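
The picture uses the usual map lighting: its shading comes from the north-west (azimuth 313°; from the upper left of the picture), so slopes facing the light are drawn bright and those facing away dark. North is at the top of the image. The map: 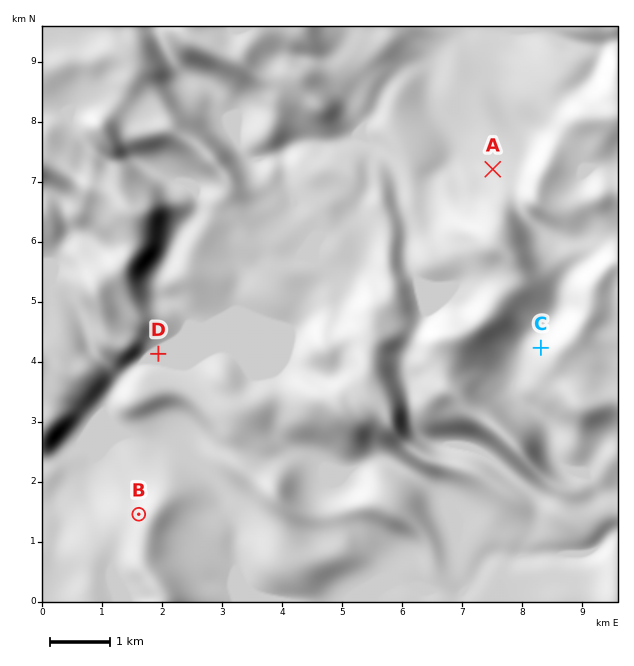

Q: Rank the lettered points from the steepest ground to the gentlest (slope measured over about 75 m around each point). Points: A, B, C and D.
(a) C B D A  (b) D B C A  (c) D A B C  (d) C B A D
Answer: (d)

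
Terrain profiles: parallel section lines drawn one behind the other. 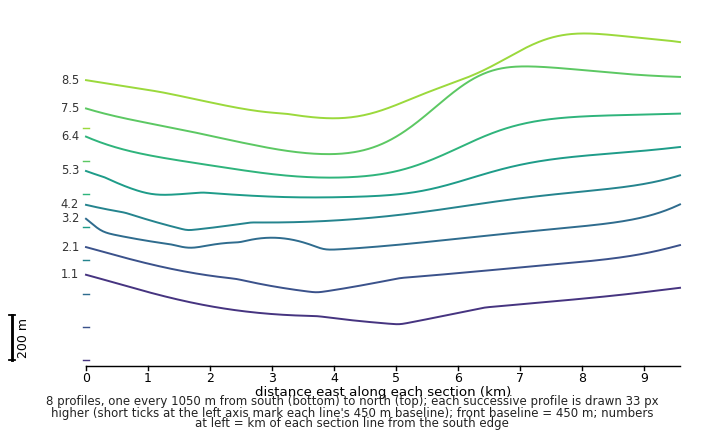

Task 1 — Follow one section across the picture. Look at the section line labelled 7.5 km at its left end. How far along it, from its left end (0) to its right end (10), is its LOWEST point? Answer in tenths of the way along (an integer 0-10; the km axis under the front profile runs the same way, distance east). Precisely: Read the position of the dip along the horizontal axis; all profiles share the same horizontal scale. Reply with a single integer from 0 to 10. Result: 4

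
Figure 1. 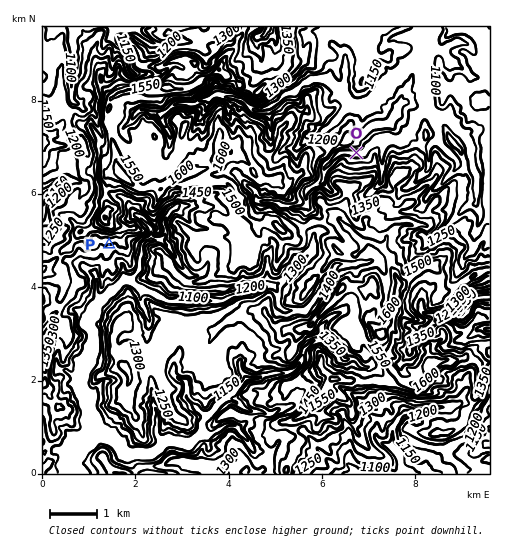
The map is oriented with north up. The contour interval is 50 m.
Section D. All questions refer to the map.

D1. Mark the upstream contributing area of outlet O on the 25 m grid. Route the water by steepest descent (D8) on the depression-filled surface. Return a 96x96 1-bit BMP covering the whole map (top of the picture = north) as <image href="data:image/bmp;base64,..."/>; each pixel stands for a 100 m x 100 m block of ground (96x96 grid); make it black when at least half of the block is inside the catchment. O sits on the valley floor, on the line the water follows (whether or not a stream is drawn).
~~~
<image width="96" height="96" href="data:image/bmp;base64,Qk2+BAAAAAAAAD4AAAAoAAAAYAAAAGAAAAABAAEAAAAAAIAEAAATCwAAEwsAAAIAAAAAAAAA////AAAAAAAAAAAAAAAAAAAAAAAAAAAAAAAAAAAAAAAAAAAAAAAAAAAAAAAAAAAAAAAAAAAAAAAAAAAAAAAAAAAAAAAAAAAAAAAAAAAAAAAAAAAAAAAAAAAAAAAAAAAAAAAAAAAAAAAAAAAAAAAAAAAAAAAAAAAAAAAAAAAAAAAAAAAAAAAAAAAAAAAAAAAAAAAAAAAAAAAAAAAAAAAAAAAAAAAAAAAAAAAAAAAAAAAAAAAAAAAAAAAAAAAAAAAAAAAAAAAAAAAAAAAAAAAAAAAAAAAAAAAAAAAAAAAAAAAAAAAAAAAAAAAAAAAAAAAAAAAAAAAAAAAAAAAAAAAAAAAAAAAAAAAAAAAAAAAAAAAAAAAAAAAAAAAAAAAAAAAAAAAAAAAAAAAAAAAAAAAAAAAAAAAAAAAAAAAAAAAAAAAAAAAAAAAAAAAAAAAAAAAAAAAAAAAAAAAAAAAAAAAAAAAAAAAAAAAAAAAAAAAAAAAAAAAAAAAAAAAAAAAAAAAAAAAAAAAAAAAAAAAAAAAAAAAAAAAAAAAAAAAAAAAAAAAAAAAAAAAAAAAAAAAAAAAAAAAAAAAAAAAAAAAAAAAAAAAAAAAAAAAAAAAAAAAAAAAAAAAAAAAAAAAAAAAAAAAAAAAAAAAAAAAAAAAAAAAAAAAAAAAAAAAAAAAAAAAAAAAAAAAAAAAAAAAAAAAAAAAAAAAAAAAAAAAAAAAAAAAAAAAAAAAAAAAAAAAAAAAAAAAAAAAAAAAAAAAAAAAAAAAAAAAAAAAAAAAAAAAAAAAAAAAAAAAAAAAAAAAAAAAAAAAAAAAAAAAAAAAAAAAAAAAAAAAAAAAAAAAAAAAAAAAeAAAAAAAAAAAAAAA/gAAAAAAAAAAAAAf//gAAAAAAAAAAAA///gAAAAAAAAAAAB///wAAAAAAAAAAAB///4AAAAAAAAAAAD///4AAAAAAAAAAAD///4AAAAAAAAAAAH///4AAAAAAAAAAAH///+AAAAAAAAAAd//n/+AAAAAAAAAA//wD/+AAAAAAAAAA//gB/+AAAAAAAAAAH/gA/+AAAAAAAAAAB/AA/+AAAAAAAAAAB/AA/+AAAAAAAAAAA4AAf+AAAAAAAAAAAAAAB/AAAAAAAAAAAAAAA+AAAAAAAAAAAAAAAEAAAAAAAAAAAAAAAAAAAAAAAAAAAAAAAAAAAAAAAAAAAAAAAAAAAAAAAAAAAAAAAAAAAAAAAAAAAAAAAAAAAAAAAAAAAAAAAAAAAAAAAAAAAAAAAAAAAAAAAAAAAAAAAAAAAAAAAAAAAAAAAAAAAAAAAAAAAAAAAAAAAAAAAAAAAAAAAAAAAAAAAAAAAAAAAAAAAAAAAAAAAAAAAAAAAAAAAAAAAAAAAAAAAAAAAAAAAAAAAAAAAAAAAAAAAAAAAAAAAAAAAAAAAAAAAAAAAAAAAAAAAAAAAAAAAAAAAAAAAAAAAAAAAAAAAAAAAAAAAAAAAAAAAAAAAAAAAAAAAAAAAAAAAAAAAAAAAAAAAAAAAAAAAAAAAAAAAAAAAAAAAAAAAAA="/>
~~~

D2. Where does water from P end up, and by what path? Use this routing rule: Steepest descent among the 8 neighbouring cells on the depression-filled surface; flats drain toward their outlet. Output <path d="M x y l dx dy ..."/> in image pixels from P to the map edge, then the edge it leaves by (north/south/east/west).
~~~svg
<path d="M109 245l0 6 14 16 0 13-28 27-2 7-5 7 0 4 5 7 0 13-1 1 0 5-5 8 0 4-6 11 0 17 6 8 1 7 1 1 0 5 1 1 0 22-17 20-1 3 0 15"/>
exit: south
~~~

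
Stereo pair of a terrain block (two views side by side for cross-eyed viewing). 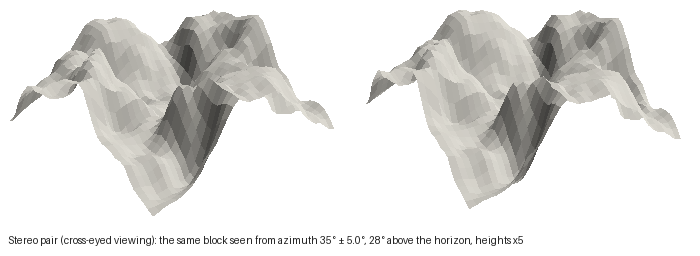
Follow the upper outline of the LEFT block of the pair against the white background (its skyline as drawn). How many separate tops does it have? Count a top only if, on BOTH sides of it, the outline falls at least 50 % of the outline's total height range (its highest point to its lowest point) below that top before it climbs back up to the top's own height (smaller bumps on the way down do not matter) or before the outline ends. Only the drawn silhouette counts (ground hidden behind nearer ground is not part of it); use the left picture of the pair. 1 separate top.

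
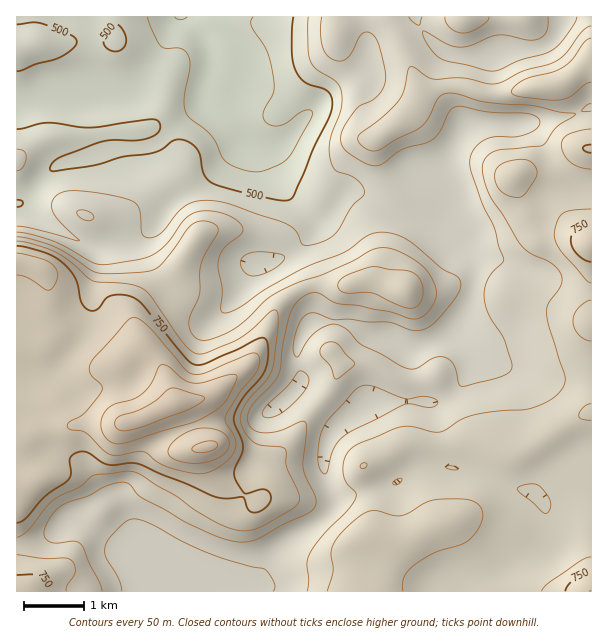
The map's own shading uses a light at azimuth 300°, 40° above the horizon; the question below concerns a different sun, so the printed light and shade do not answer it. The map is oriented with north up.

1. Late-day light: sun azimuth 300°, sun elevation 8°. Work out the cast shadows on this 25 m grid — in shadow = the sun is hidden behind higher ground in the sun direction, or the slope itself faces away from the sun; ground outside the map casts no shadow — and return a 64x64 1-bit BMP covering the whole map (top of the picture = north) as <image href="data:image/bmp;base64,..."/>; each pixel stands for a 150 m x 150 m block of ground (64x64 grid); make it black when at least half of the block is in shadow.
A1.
<image width="64" height="64" href="data:image/bmp;base64,Qk0+AgAAAAAAAD4AAAAoAAAAQAAAAEAAAAABAAEAAAAAAAACAAATCwAAEwsAAAIAAAAAAAAA////AAAAAAAAAAAAAAAAAAAAAAAAAAAAAAAAAAAAAAABgAAAAAAAAACAAAgAAAAAGAAAPwAAAAD/AAB/gAAAAP+AAD/AAAAA/8AAH+AAAAB/wAAHwAAAAD/gAACAAAAAH+AAAAAAAAAH/AP8wAAAAAA8D/nAAAAAABwP+eAAAAAAHgfx4AAAAAAPAf3gAAAAAA/B/+AAAAAAA/H/8AAAAAAA///wAAAAAAA///gAAAAAAAP/3AAAAAAAAf/OAAAAAAAA/8wAAAAAAAA/gAAAAAAAIB+AAAAAAAAgH4AAAAAAAGAPgAAAAAAAwA+AAYAAAAAAB4AH4AAAAAAHwA/gAAAAAAOAD8AAAAAEAYAPwAAAAAAAAA4AAAAAAAAABgAAAAAHwAAAAAAAAA/gAAAAAAAAD+AAAAAAAAAPwAAAAAAAAAeAAAAAAAAAAAAAAAAAAAAAAAAAAAAAAAAAAAAAAAAAAAAAAAAAAAAAAAAAAAAAAAAAAAAAAGAAAAAAAAAAYAAAAAB4AAAAAAAAAPwAAAAAAAAA/wAAAAAAAAA/gAAAAAAAAAfAAAAAAAAAA8AAAAAAAAADx+IAAAAAAAGB7wAAAAAAAAAHAAAAAAAAAANgAAAAAAAAAGAAAAAAAAAAAAAAAAAAAAAAAAAAAAAIAAAAAAAAADwAAAAAAAAAPCAAAAAAAAAAIA=="/>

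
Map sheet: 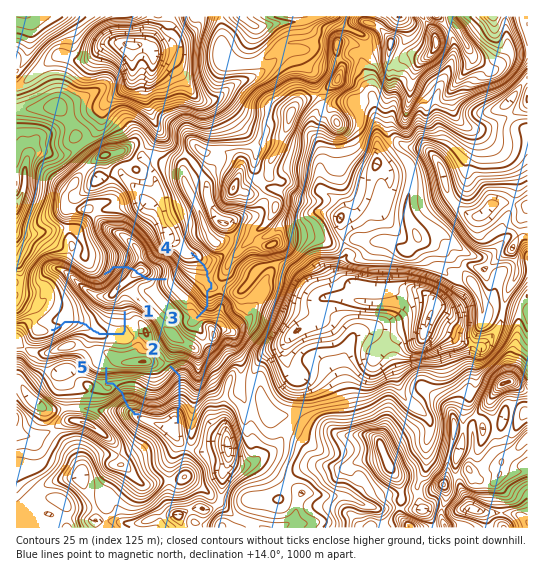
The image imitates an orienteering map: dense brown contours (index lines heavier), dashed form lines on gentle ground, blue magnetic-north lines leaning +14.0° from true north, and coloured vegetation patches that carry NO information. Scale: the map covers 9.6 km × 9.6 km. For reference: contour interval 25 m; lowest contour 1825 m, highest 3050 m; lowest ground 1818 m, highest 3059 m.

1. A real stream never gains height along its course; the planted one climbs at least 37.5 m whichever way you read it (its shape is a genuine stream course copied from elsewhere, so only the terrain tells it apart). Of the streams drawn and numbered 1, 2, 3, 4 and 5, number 4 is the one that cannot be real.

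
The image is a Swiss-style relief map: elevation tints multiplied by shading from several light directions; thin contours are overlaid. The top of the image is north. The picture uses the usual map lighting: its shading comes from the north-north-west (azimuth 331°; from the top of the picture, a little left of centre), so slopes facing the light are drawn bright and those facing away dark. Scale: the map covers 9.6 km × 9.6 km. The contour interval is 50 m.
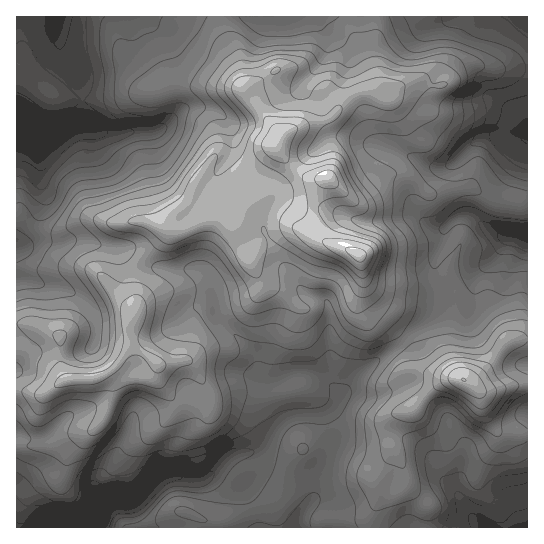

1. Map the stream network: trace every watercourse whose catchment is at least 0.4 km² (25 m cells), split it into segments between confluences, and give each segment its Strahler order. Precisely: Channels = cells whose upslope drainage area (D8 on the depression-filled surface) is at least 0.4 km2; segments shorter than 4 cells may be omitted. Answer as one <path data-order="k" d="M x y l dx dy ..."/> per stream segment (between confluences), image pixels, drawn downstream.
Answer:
<path data-order="1" d="M50 527l8 0"/><path data-order="3" d="M103 510l-4 5-1 0-9 10-6 2-25 0"/><path data-order="2" d="M306 510l-3 3-4 8 0 6-1 0"/><path data-order="1" d="M514 503l1 3 0 5 2 2 0 4 1 1 0 4 1 1 0 4 8 0"/><path data-order="1" d="M314 502l-8 8"/><path data-order="2" d="M458 494l3 7 2 2 4 8 16 16 2 0"/><path data-order="1" d="M17 493l0 34"/><path data-order="1" d="M318 487l-5 14-7 8 0 1"/><path data-order="3" d="M169 478l-4 0-3 1-20 20-7 4-24 0-8 7"/><path data-order="1" d="M435 465l4 8 16 16 3 5"/><path data-order="1" d="M334 447l0-9-5-12 0-13"/><path data-order="3" d="M266 439l-11 12-2 0-2 2-9 0-1 1-4 0-6 3-21 20-5 2-36-1"/><path data-order="2" d="M46 438l-3 1-16 0-6-4-4 0 0-2"/><path data-order="1" d="M270 434l-4 4 0 1"/><path data-order="1" d="M54 430l-8 8"/><path data-order="1" d="M451 425l4 6 11 12 0 23-5 8-3 7 0 13"/><path data-order="1" d="M134 415l-1 2-3 10-3 4 0 3-2 5-3 3-1 4-11 16-12 12-3 7 0 10 8 10 0 9"/><path data-order="1" d="M73 414l-3 1-23 23-1 0"/><path data-order="3" d="M329 413l-6 2-25 0-1 2-8 1-3 1-20 20"/><path data-order="3" d="M338 402l0 1-9 10"/><path data-order="1" d="M191 398l3 5 0 23-11 11 0 38-1 2-12 0-1 1"/><path data-order="3" d="M337 391l1 2 0 9"/><path data-order="1" d="M387 391l-1 2-39 0-8 8"/><path data-order="3" d="M265 382l12 0 14-8 4 0 2-1 13 0 1 1 4 0 10 5 12 12"/><path data-order="1" d="M253 375l1 0 5 6 6 1"/><path data-order="1" d="M386 354l-4 4-5 3-18 13-13 13-7 14"/><path data-order="1" d="M95 345l2-2 0-21-2-1 0-3-5-9-15-15-12-5-13-2-1-1-4 0-14-5-4 0-1-2-9 0 0-1"/><path data-order="1" d="M421 326l13-11 1 0 0-10 2-2 0-5 1-1 0-12-1-2 0-6-2-2 0-17"/><path data-order="1" d="M181 321l13-14 1 0"/><path data-order="1" d="M189 314l6-7"/><path data-order="1" d="M475 314l0-32"/><path data-order="3" d="M218 309l0 4 4 9 32 32 0 3 1 1 0 13 2 3 8 8"/><path data-order="2" d="M195 307l2-1 18 0 3 3"/><path data-order="2" d="M327 303l0 3 2 1 0 74 5 5 3 5"/><path data-order="1" d="M474 290l0-7 1-1"/><path data-order="2" d="M475 282l0-3 23-22 5-12 6-6 5 0"/><path data-order="2" d="M209 278l4 7 0 4 1 1 1 8 2 1 0 7 1 3"/><path data-order="1" d="M191 269l6 0 5 2 7 7"/><path data-order="2" d="M435 258l0-3 4-6 0-3 3-5 0-8 1-3 10-9"/><path data-order="1" d="M111 249l-1-2-5 0-2-1-9-1-7-3-53 0-7 4-10 0 0 1"/><path data-order="1" d="M526 247l1-5"/><path data-order="3" d="M514 239l13 2 0 1"/><path data-order="2" d="M427 225l6 2 12 0 6-6 2 0"/><path data-order="3" d="M453 221l2-3 7-3 7 0 5 3 16 13 11 6 2 0 2 1 8 0 1 1"/><path data-order="1" d="M349 218l8 1 1 2 41 0 7-3 12 0 5 5 4 2"/><path data-order="1" d="M414 210l13 15"/><path data-order="1" d="M205 193l2-7 4-4 0-1 18-23 2-7 0-24-1-2-12-12"/><path data-order="1" d="M43 187l-1-1 0-44-4-4"/><path data-order="1" d="M270 186l7 7 0 6-8 11-4 8 0 13 1 2 0 2 7 10 4 8 0 2 6 8 0 2 7 6 9 16 8 8 14 3 6 5"/><path data-order="1" d="M103 166l-4-5 0-26-5-5"/><path data-order="1" d="M161 155l0-5-2-1 0-7-1-1 0-3-7-7"/><path data-order="1" d="M319 147l7-6 3-2 4 0 1-1 24 0 3 3 9 2 1 2 14 1 5 3 3 0 4 2 2 0 4 3 6 1 13 8 3 0 5 3 19 0 4-3 21-21 5-3 39 0 1-1 8 0"/><path data-order="2" d="M38 138l-12-5-9-2"/><path data-order="2" d="M151 131l-49 2-1-2-7-1"/><path data-order="2" d="M94 130l-3-1-13 0-8 4-3 0-6 4-8 1-2 1-10 0-3-1"/><path data-order="2" d="M527 129l0 6"/><path data-order="1" d="M527 122l0 7"/><path data-order="1" d="M226 118l-8-5"/><path data-order="2" d="M218 113l-1-2-3 0-1-1-6 0-1-1-21 0-16 16-10 5-8 1"/><path data-order="1" d="M495 99l14 12 1 0 17 18"/><path data-order="1" d="M303 83l0-1 18-17 5-12 0-18-19-18"/><path data-order="1" d="M78 75l-13-13-3-5 0-4-1-2 0-34-2 0"/><path data-order="1" d="M346 53l-36-36"/><path data-order="1" d="M58 37l0-6 1-1 0-13"/><path data-order="1" d="M422 37l9-10"/><path data-order="1" d="M133 29l-2-3-9-9"/><path data-order="1" d="M425 29l6-2"/><path data-order="2" d="M431 27l14-5 5-5 77 0"/><path data-order="1" d="M146 23l-4-6"/><path data-order="1" d="M261 23l0-5 1-1 36 0"/><path data-order="2" d="M122 17l-5 0"/><path data-order="2" d="M142 17l-20 0"/><path data-order="1" d="M187 17l-45 0"/><path data-order="2" d="M307 17l-9 0"/><path data-order="1" d="M314 17l-4 0"/>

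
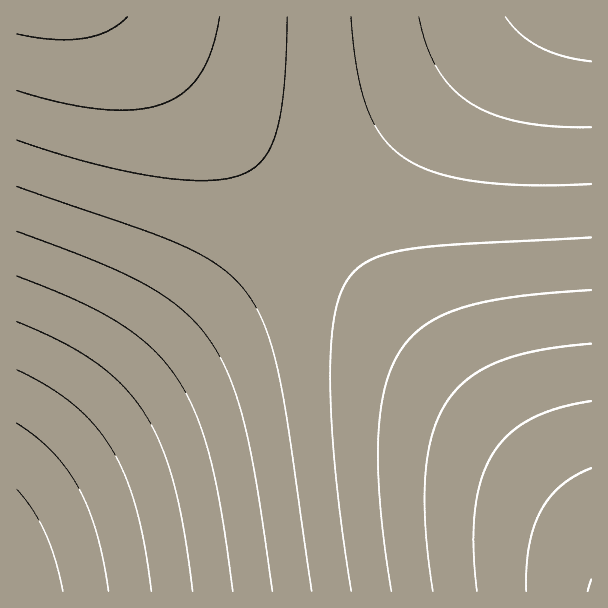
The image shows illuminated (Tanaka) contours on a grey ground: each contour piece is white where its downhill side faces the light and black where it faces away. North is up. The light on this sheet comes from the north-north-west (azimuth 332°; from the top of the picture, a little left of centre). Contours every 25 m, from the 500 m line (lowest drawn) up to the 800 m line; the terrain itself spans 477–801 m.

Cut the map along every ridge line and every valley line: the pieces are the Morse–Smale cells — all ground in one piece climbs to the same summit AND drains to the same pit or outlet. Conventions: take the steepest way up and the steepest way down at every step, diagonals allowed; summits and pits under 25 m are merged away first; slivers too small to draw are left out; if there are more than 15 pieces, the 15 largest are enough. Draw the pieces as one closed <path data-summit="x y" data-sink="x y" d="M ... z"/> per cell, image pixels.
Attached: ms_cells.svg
<path data-summit="591 591" data-sink="17 591" d="M308 218l-290 270-1 104 575-1 0-66-3-4z"/><path data-summit="47 17" data-sink="17 591" d="M120 16l-104 1 1 473 291-272z"/><path data-summit="591 591" data-sink="591 17" d="M591 16l-66 2-217 200 283 306z"/><path data-summit="47 17" data-sink="591 17" d="M527 16l-406 1 168 181 19 19 3 0z"/>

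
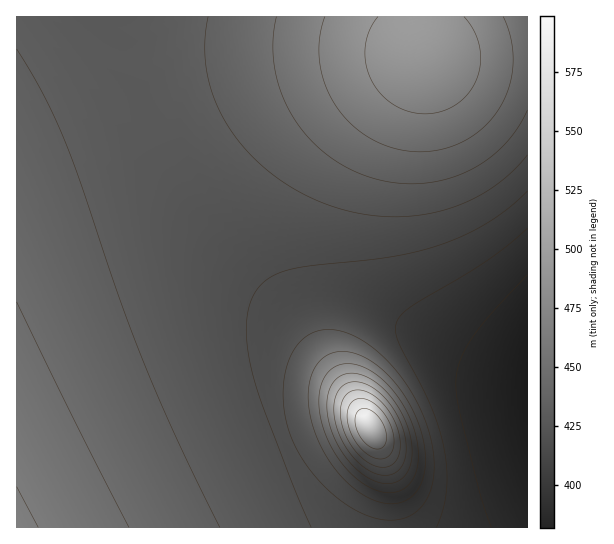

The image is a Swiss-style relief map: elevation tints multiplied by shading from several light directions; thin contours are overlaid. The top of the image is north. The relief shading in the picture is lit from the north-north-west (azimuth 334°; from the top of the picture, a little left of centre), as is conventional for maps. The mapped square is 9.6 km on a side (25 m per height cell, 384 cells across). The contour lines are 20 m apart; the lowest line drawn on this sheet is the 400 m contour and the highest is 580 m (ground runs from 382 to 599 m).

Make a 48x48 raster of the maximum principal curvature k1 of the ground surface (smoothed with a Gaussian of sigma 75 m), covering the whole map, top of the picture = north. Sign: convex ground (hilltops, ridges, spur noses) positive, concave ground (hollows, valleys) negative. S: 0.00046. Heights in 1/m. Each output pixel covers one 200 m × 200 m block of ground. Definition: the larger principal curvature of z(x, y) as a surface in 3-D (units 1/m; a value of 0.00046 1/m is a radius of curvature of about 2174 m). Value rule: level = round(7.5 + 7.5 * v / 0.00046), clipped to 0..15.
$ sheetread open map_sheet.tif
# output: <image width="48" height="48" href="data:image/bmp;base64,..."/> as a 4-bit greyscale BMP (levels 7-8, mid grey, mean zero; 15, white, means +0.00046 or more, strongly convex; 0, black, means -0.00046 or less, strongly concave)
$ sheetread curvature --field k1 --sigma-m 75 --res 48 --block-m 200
<image width="48" height="48" href="data:image/bmp;base64,Qk32BAAAAAAAAHYAAAAoAAAAMAAAADAAAAABAAQAAAAAAIAEAAATCwAAEwsAABAAAAAAAAAAAAAAABEREQAiIiIAMzMzAERERABVVVUAZmZmAHd3dwCIiIgAmZmZAKqqqgC7u7sAzMzMAN3d3QDu7u4A////AIiIiIiIiIiIiIiIiHd4iIiIiIiIiIiHd4iIiIiIiIiIiIiIh3d4iIiImZmYiIh3d4iIiIiIiIiIiIiIh3eIiIiJmqqYiIh3d4iIiIiIiIiIiIiId3eIiIiZq7qYiIh3d4iIiIiIiIiIiIiId3iIiImazMuZiIh3d4iIiIiIiIiIiIiHd3iIiIms3suYiId3d4iIiIiIiIiIiIiHd4iIiJq+/8qYiId3d4iIiIiIiIiIiIh3d4iIiZrf/sqYiId3eIiIiIiIiIiIiIh3d4iIiav//bmIiHd3eIiIiIiIiIiIiIh3d4iIma3/+6mIiHd3iIiIiIiIiIiIiIh3d4iIms//2pmIh3d3iIiIiIiIiIiIiIh3d4iImt/+upiIh3d4iIiIiIiIiIiIiIh3eIiIm97sqYiId3d4iIiIiIiIiIiIiId3d4iJq83LmYiId3eIiIiIiIiIiIiIiId3d4iJq8y6mIiHd3iIiIiIiIiIiIiIiId3d4iJmqqpiIiHd4iIiIiIiIiIiIiIiIh3d4iImZmYiIh3eIiIiIiIiIiIiIiIiIh3d4iIiZmIiIh3iIiIiIiIiIiIiIiIiIh3d3iIiIiIiIiIiIiIiIiIiIiIiIiIiIh3d3iIiIiIiIiIiIiIiIiIiIiIiIiIiIiHd3eIiIiIiIiIiIiIiIiIiIiIiIiIiIiId3d4iIiIiIiIiIiIiIiIiIiIiIiIiIiIh3d4iIiIiIiIiIiIiIiIiIiIiIiIiIiIiIiIiIiIiIiIiIiIiIiIiIiIiIiIiIiIiIiIiIiIiIiIiIiIiIiIiIiIiIiIiIiIiIiIiIiIiIiIiIiIiIiIiIiIiIiIiIiIiIiIiIiIiIiIiIiIiIiIiIiIiIiIiIiIiIiIiIiIiIiIiIiIiIiIiIiIiIiIiIiIiIiIiIiIiIiIiIiIiIiIiIiIiIiIiIiIiIiIiIiIiIiIiIiIiIiIiIiIiIiIiIiIiIiIiIiIiIiIiIiIiIiIiIiIiIiIiIiIiIiIiIiIiIiIiIiIiIiIiIiIiIiIiIiIiIiIiIiIiIiIiIiIiIiIiIiIiIiIiIiIiIiIiIiIiIiIiIiIiIiIiIiIiIiIiIiIiIiIiIiIiIiIiIiIiIiIiIiIiIiIiIiIiIiIiIiIiIiIiIiIiIiIiIiIiIiIiIiIiIiIiIiIiIiIiIiIiIiIiIiIiIiIiIiIiIiIiIiIiIiIiIiIiIiIiIiIiIiIiIiIiIiIiIiIiIiIiIiIiIiIiIiIiIiIiIiIiIiIiIiIiIiIiIiIiIiIiIiIiIiIiIiIiIiIiIiIiIiIiIiIiIiIiIiIiIiIiIiIiIiIiIiIiIiIiIiIiIiIiIiIiIiIiIiIiIiIiIiIiIiIiIiIiIiIiIiIiIiIiIiIiIiIiIiIiIiIiIiIiIiIiIiIiIiIiIiIiIiIiIiIiIiIiIiIiIiIiIiIiIiIiIiIiIiIiIiIiIiIiIiIiIiIiIiIiIiIiIiIiIiIiIiIiIiIiIiIiIiIiIiIiIiIiIiIiIiIiIiIiIiIiIiIiA=="/>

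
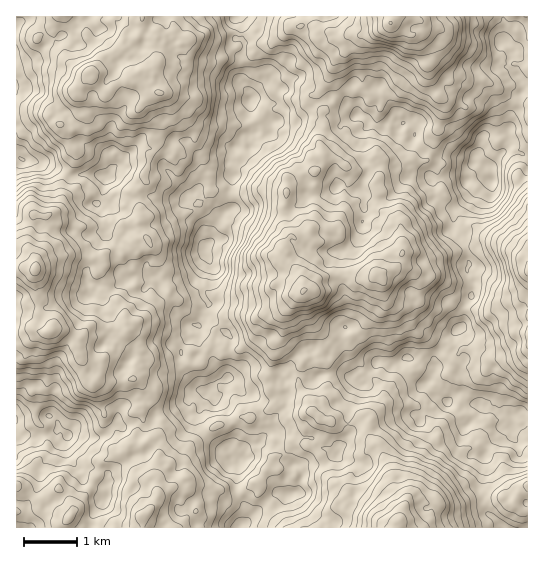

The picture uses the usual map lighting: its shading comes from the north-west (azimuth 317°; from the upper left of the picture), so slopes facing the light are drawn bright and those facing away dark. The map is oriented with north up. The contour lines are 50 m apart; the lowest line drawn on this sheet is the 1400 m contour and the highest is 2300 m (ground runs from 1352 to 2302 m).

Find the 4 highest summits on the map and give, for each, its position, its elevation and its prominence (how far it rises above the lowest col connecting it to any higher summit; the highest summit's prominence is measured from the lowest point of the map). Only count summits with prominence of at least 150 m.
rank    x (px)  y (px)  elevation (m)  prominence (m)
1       35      269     2225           543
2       303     290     2204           459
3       90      71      2075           287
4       141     517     2027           232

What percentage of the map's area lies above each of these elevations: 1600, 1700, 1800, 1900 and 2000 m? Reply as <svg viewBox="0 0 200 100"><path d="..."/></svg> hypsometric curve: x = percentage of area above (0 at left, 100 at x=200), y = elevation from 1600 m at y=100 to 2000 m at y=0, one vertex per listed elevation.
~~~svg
<svg viewBox="0 0 200 100"><path d="M172 100l-40-25-45-25-41-25-26-25"/></svg>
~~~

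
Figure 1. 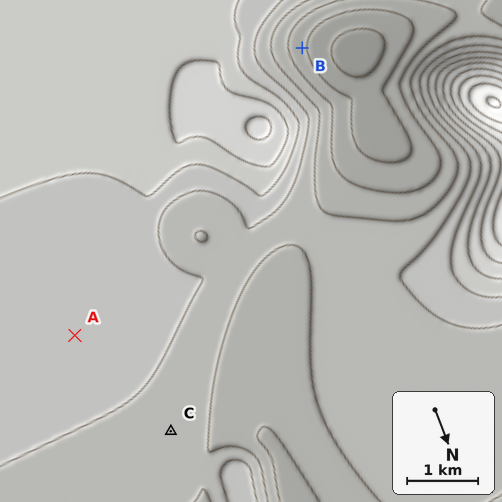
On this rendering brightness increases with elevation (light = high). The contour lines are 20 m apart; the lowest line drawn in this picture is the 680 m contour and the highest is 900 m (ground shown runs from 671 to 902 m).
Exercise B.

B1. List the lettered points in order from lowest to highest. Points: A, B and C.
B C A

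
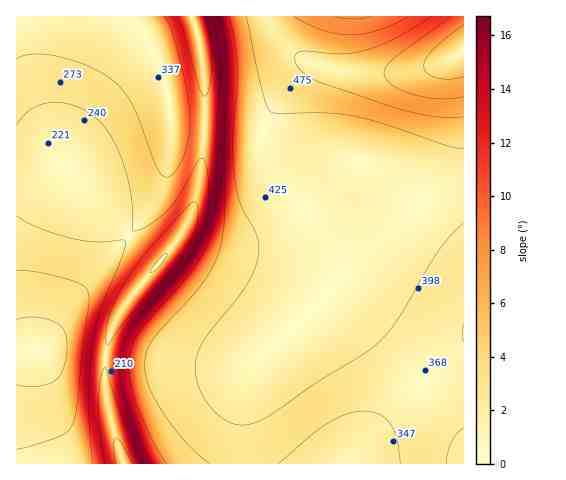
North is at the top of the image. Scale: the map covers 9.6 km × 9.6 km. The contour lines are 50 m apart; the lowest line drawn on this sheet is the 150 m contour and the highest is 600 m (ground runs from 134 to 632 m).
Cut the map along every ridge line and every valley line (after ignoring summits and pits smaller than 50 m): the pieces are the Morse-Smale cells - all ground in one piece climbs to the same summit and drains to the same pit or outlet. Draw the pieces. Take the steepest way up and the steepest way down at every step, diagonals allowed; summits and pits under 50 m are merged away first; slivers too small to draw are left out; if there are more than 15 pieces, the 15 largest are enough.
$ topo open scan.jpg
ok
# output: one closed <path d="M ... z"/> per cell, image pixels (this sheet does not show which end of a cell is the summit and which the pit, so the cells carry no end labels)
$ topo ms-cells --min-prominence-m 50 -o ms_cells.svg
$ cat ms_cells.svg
<path d="M463 51l-10 7-20 8-38 7-35 0-51-8-17 16-30 48-2 10 1 9 17 31 52 70 8 20-1 10-18 23-27 28-32 26-15 8-35 2-73-6-31-4-1 4 1 36 8 37 10 31 340-1z"/><path d="M211 128l-7 1-5 54-8 32-15 27-40 48-18 26-11 28-1 11 2 2 102 9 22 0 17-4 43-32 27-28 18-23 1-10-8-20-63-88-6-13 0-15-12-3z"/><path d="M127 16l-111 1 0 152 50-1 30 36 33 31 19-22 14-25 8-33 1-39-7-36-8-24-13-23z"/><path d="M61 166l-45 5 0 292 107 1-17-68 0-40-69-6 11-10 19-33 15-20 47-51-33-32-26-32z"/><path d="M463 16l-193 0-1 4 12 20 13 13 15 10 18 5 21 4 47 1 38-7 28-13 3-3z"/><path d="M269 16l-77 1 7 23 5 31 0 57 56 5 12-22 20-30 12-13 11-4-16-7-18-17-9-14z"/><path d="M130 236l-48 51-22 31-12 22-10 11 68 4 3-20 9-19 18-26 24-27z"/><path d="M192 16l-64 1 15 16 13 23 12 38 3 29 8 4 24 1 2-5-1-52-5-31z"/><path d="M172 123l-2 32-8 33-14 25-19 22 30 26 17-19 15-27 7-26 5-32 1-28-25-2z"/>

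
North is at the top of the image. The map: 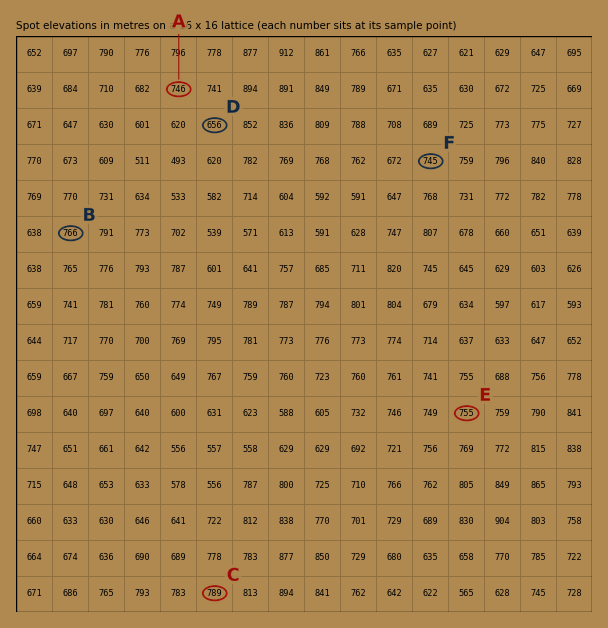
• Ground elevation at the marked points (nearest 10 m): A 750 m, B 770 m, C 790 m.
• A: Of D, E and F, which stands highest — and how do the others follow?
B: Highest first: E F D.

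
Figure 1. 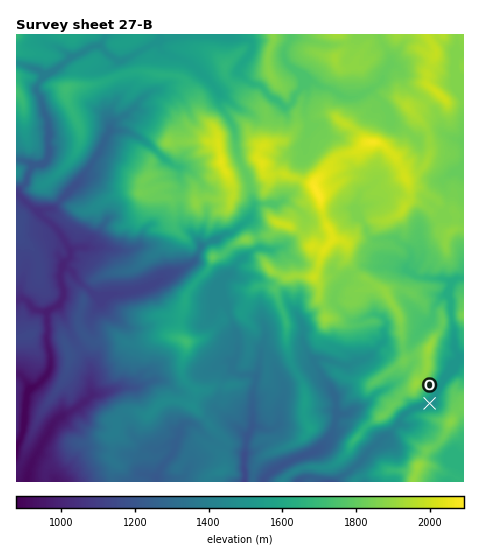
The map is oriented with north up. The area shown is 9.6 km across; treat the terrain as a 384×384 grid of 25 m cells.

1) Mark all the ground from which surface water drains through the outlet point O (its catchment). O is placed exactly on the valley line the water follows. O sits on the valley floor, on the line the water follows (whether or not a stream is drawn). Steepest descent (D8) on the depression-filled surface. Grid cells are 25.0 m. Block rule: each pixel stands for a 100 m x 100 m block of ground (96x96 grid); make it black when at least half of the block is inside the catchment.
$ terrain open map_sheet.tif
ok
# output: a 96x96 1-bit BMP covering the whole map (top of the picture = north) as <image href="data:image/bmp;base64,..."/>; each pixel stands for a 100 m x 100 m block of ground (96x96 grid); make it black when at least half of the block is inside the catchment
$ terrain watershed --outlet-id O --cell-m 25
<image width="96" height="96" href="data:image/bmp;base64,Qk2+BAAAAAAAAD4AAAAoAAAAYAAAAGAAAAABAAEAAAAAAIAEAAATCwAAEwsAAAIAAAAAAAAA////AAAAAAAAAAAAAAAAAAAAAAAAAAAAAAAAAAAAAAAAAAAAAAAAAAAAAAAAAAAAAAAAAAAAAAAAAAAAAAAAAAAAAAAAAAAAAAAAAAAAAAAAAAAAAAAAAAAAAAAAAAAAAAAAAAAAAAAAAAAAAAAAAAAAAAAAAAAAAAAAAAAAAAAAAAAAAAAAAAAAAAAAAAAAAAAAAAAAAAAAAAAAAAAAAAAAAAAAAAAAAAAAAAAAAAAAAAAAAAAAAAAAAAAAAAAAAAAAAAAAAAAAAAAAAAAAAAAAAAMAAAAAAAAAAAAAAH8AAAAAAAAAAAAAAH8AAAAAAAAAAAAAAP8AAAAAAAAAAAAAAf8AAAAAAAAAAAAAA/8AAAAAAAAAAAAAAf8AAAAAAAAAAAAAAP8AAAAAAAAAAAAAAP8AAAAAAAAAAAAAAP8AAAAAAAAAAAAAAP8AAAAAAAAAAAAAH/8AAAAAAAAAAAAAH/8AAAAAAAAAAAAAH/8AAAAAAAAAAAAAH/8AAAAAAAAAAAAAH/8AAAAAAAAAAAAAP/8AAAAAAAAAAAAAP/8AAAAAAAAAAAAAP/8AAAAAAAAAAAAAP/8AAAAAAAAAAAAAP/8AAAAAAAAAAAAAf/8AAAAAAAAAAAAA//8AAAAAAAAAAAAA//8AAAAAAAAAAAAB//8AAAAAAAAAAAAD//8AAAAAAAAAAAAP//8AAAAAAAAAAAAf//8AAAAAAAAAAAB///8AAAAAAAAAAAD///8AAAAAAAAAAAD///8AAAAAAAAAAAH///8AAAAAAAAAAAH///8AAAAAAAAAAAH///8AAAAAAAAAAAH///8AAAAAAAAAAAP///8AAAAAAAAAAA////8AAAAAAAAAAB////8AAAAAAAAAAB///+AAAAAAAAAAAD///+AAAAAAAAAAAD///8AAAAAAAAAAAD///4AAAAAAAAAAAD///4AAAAAAAAAAAH///gAAAAAAAAAAAH//+AAAAAAAAAAAAH//+AAAAAAAAAAAAP//8AAAAAAAAAAAAP//8AAAAAAAAAAAAP//8AAAAAAAAAAAAH//4AAAAAAAAAAAAD//4AAAAAAAAAAAAB//4AAAAAAAAAAAAA//wAAAAAAAAAAAAAf/wAAAAAAAAAAAAAD/gAAAAAAAAAAAAAA+AAAAAAAAAAAAAAAcAAAAAAAAAAAAAAAAAAAAAAAAAAAAAAAAAAAAAAAAAAAAAAAAAAAAAAAAAAAAAAAAAAAAAAAAAAAAAAAAAAAAAAAAAAAAAAAAAAAAAAAAAAAAAAAAAAAAAAAAAAAAAAAAAAAAAAAAAAAAAAAAAAAAAAAAAAAAAAAAAAAAAAAAAAAAAAAAAAAAAAAAAAAAAAAAAAAAAAAAAAAAAAAAAAAAAAAAAAAAAAAAAAAAAAAAAAAAAAAAAAAAAAAAAAAAAAAAAAAAAAAAAAAAAAAAAAAAAAAAAAAAAAAAAAAAAAAAAAAAAAAAAAAAAAAAAAAAAAAAAAAAAAAAAAAAAAAAAAAAAAAAAAAAAAAAAAAAAAAAAAAAAAAAAAA="/>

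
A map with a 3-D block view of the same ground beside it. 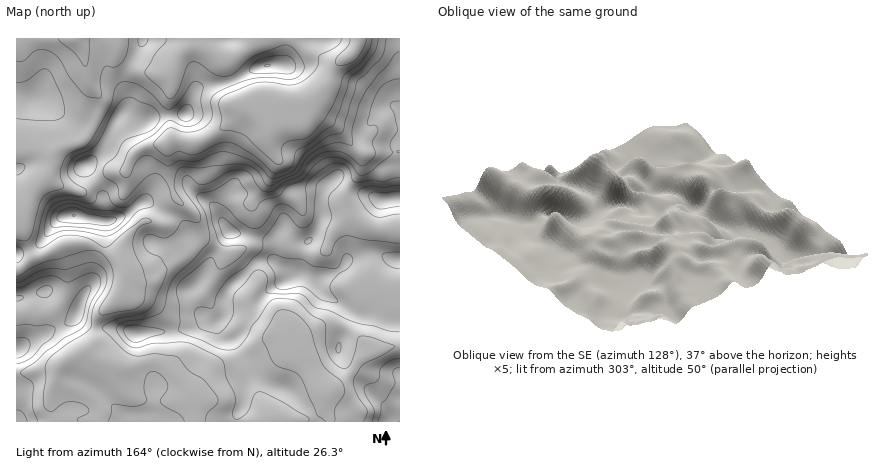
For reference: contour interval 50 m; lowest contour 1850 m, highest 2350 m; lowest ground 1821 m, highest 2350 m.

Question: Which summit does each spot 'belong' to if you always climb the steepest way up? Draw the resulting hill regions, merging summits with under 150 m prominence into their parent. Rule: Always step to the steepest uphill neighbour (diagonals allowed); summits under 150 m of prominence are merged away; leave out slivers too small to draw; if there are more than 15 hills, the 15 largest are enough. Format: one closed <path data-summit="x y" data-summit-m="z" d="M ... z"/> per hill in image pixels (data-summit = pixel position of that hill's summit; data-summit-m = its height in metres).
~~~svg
<path data-summit="400 422" data-summit-m="2350" d="M400 38l-384 0 0 232 6-2 10-10-9-26-3-18 12-24 10-10 4-2 14 8 22 6 30-20 14-1 6-15 6-6 30-8 2 38 6 20-16 23-16-2-8 5-11 14-5 14 4 16-2 24-23 22-5 24-8 10 10 8 22 9 12 0 20-6 6 0 8 4 33 31-1 26 204 0z"/><path data-summit="16 350" data-summit-m="2283" d="M84 243l-22 2-18 10-12 3-10 10-6 2 0 152 178 0 3-26-33-31-8-4-6 0-20 6-12 0-22-9-10-8 8-10 5-24 23-22 2-24-6-14z"/><path data-summit="74 216" data-summit-m="2251" d="M166 143l-14 2-14 5-6 6-6 15-14 1-30 20-22-6-14-8-4 2-10 10-12 24 3 18 9 26 12-3 18-10 10-2 16 1 32 13 5-17 11-14 8-5 16 2 16-23-5-14z"/>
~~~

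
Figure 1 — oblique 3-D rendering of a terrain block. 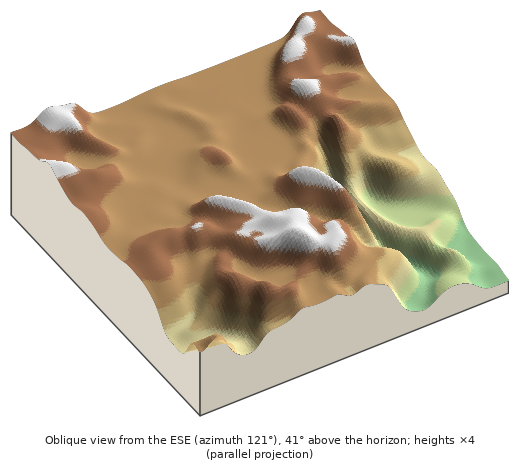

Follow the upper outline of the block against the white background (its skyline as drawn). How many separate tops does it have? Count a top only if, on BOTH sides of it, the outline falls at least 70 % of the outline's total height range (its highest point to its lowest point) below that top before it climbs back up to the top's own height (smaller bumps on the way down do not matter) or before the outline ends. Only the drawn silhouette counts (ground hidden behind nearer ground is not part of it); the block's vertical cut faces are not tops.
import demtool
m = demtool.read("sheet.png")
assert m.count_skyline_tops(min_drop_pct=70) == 0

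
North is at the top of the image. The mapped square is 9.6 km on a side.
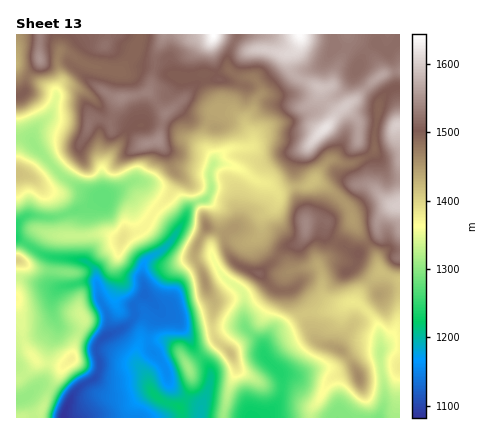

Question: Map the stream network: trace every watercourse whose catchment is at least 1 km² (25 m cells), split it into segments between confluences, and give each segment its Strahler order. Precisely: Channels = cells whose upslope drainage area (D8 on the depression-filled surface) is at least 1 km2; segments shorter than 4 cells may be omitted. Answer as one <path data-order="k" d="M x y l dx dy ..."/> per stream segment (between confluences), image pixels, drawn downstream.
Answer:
<path data-order="1" d="M86 418l-22 0"/><path data-order="1" d="M206 392l0 2-4 10-2 14"/><path data-order="2" d="M282 386l0 8-4 8-16 16-10 0"/><path data-order="1" d="M286 376l0 4-4 6"/><path data-order="1" d="M160 356l-2-4-10-10 0-12 2-2 2-6 8-6 0-6-6-6"/><path data-order="3" d="M108 336l-12 12 0 6 4 6 0 10-4 6-2 2-12 8-10 8-8 18 0 6"/><path data-order="1" d="M56 320l-2-4 0-4-2 0 0-16 10-10 8 0 10-4 16 0 0 2"/><path data-order="1" d="M170 316l-4 0-12-12"/><path data-order="1" d="M158 306l-4-2"/><path data-order="2" d="M348 304l6 0 8 2 12 12 4 8 2 14 0 2 0 24 2 0 2 20 0 18-4 14-2 0"/><path data-order="2" d="M154 304l-8-4-8 0"/><path data-order="3" d="M138 300l-4 4 0 12-2 4-8 8-12 6-2 0-2 2"/><path data-order="2" d="M96 284l2 0 2 14 8 16 0 22"/><path data-order="1" d="M226 280l10 6 8 8 0 2 0 30 18 18 0 16 14 14 6 12"/><path data-order="1" d="M386 276l14 4"/><path data-order="1" d="M318 266l4 6 0 20 0 2 8 8 16 0 2 2"/><path data-order="1" d="M70 258l16 2 10 10 0 14"/><path data-order="1" d="M260 220l0-2 18-16 0-8-10-10"/><path data-order="1" d="M346 206l-2-4-12-12-8-6-4 2-16 0"/><path data-order="2" d="M86 200l-4 4-4 2-12 8-12 4-28-2-10 10"/><path data-order="2" d="M96 190l-10 10"/><path data-order="2" d="M304 186l-10 0-8 2-12 0-2-2-4-2"/><path data-order="2" d="M268 184l-8-2-6-2-10-10-12-4-2-2-16 0"/><path data-order="1" d="M134 182l-6 2-10 6-22 0"/><path data-order="3" d="M214 164l-4 6 2 20-4 6-2 0-10 6-8 8-4 12-12 18-12 12-10 6-6 6 0 30-6 6"/><path data-order="1" d="M212 158l2 6"/><path data-order="2" d="M368 156l-4 2-12 6-10 0-4-4-8 0-26 26"/><path data-order="2" d="M252 146l-2 2-16 0-4 0-8 4-8 8 0 4"/><path data-order="1" d="M264 132l-10 10 0 2-2 2"/><path data-order="1" d="M130 128l-6 6-4 10-6 6-10 12-2 4 0 20-2 0-4 4"/><path data-order="2" d="M246 126l6 6 0 14"/><path data-order="1" d="M376 116l0 8-4 18 0 4-2 8-2 2"/><path data-order="1" d="M256 80l4 6 0 8-4 6-2 6-8 12 0 8"/><path data-order="1" d="M180 78l18 0 6 2 2 8 12 12 0 8 2 2 10 0 2 2 14 14"/><path data-order="1" d="M118 72l-30-6-6-4-14-10-8 0-2 6 0 8 2 6 0 12-2 2-2 12-6 16-14 14 0 20 28 30 10 6 8 6 4 2 0 8"/><path data-order="1" d="M366 56l0-4 6-6 8 2 2 0 2 2 4 0 4-2 6-8 2 0"/><path data-order="1" d="M334 48l0-14"/>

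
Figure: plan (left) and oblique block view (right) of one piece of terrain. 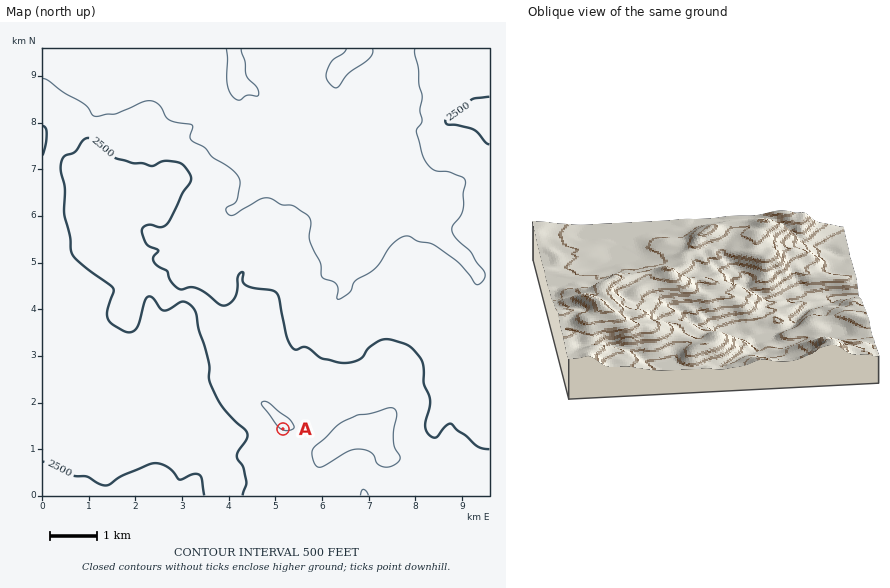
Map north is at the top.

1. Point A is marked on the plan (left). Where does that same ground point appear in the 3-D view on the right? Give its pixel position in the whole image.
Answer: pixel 598 284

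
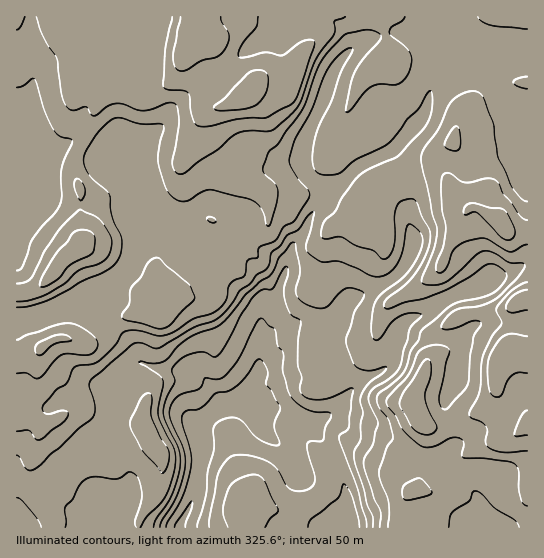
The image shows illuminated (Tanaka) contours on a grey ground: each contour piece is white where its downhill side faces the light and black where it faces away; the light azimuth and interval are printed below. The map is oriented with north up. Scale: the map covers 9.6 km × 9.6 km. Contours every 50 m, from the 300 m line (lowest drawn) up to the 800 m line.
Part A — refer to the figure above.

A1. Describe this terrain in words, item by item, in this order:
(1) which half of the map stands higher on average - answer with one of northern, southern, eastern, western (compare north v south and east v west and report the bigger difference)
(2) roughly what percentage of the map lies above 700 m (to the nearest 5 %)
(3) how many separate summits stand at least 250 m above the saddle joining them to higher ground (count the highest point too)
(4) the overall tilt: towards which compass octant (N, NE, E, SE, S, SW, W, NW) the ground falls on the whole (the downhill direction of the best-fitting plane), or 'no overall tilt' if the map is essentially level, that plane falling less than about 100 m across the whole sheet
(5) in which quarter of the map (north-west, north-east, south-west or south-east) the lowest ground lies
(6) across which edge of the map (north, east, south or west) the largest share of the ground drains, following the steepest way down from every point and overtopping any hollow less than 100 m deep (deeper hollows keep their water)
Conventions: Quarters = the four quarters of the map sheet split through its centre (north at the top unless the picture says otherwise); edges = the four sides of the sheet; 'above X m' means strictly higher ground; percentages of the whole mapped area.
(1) On average the northern half of the map is the higher ground.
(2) Ground above 700 m makes up about 20 % of the sheet.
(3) Counting only tops that stand 250 m proud, the map has 1 summit.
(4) On the whole the ground falls towards the south.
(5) Look to the south-west quarter for the lowest ground.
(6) Most of the ground drains across the southern edge.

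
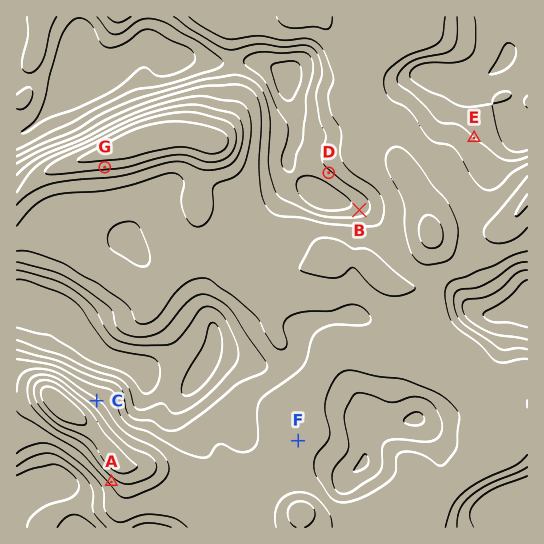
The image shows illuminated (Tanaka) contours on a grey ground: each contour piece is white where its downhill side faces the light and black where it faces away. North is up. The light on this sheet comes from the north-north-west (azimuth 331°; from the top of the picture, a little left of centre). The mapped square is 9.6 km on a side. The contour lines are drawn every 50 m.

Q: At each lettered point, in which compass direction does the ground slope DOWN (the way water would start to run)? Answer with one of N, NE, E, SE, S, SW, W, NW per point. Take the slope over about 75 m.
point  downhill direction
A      SW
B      NW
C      NE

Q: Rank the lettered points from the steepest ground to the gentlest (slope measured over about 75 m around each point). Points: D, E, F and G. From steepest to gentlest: G D E F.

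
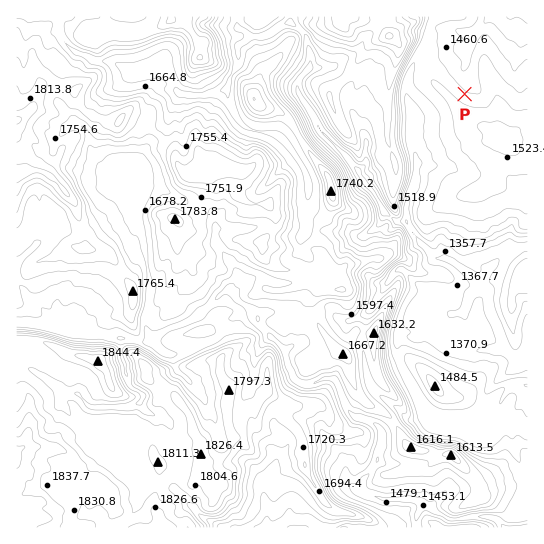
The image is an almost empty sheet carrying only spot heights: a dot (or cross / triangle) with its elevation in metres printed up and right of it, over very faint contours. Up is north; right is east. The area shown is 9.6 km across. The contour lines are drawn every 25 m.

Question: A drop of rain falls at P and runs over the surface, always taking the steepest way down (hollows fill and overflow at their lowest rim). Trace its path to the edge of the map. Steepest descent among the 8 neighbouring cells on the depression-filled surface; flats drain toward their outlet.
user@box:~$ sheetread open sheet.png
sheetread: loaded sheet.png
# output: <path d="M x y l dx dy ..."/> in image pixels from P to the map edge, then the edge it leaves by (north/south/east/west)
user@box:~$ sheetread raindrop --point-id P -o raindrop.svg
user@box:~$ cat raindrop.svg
<path d="M465 94l2-3 0-12-2-2 1-26 1 0 4-8 2-8 18-18"/>
exit: north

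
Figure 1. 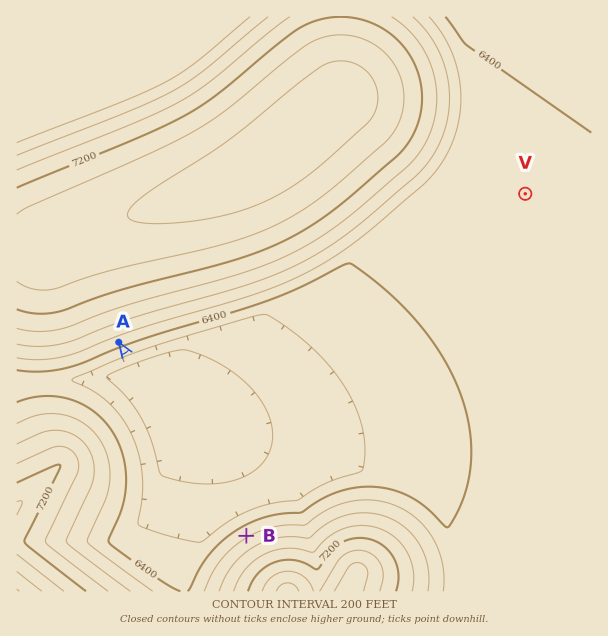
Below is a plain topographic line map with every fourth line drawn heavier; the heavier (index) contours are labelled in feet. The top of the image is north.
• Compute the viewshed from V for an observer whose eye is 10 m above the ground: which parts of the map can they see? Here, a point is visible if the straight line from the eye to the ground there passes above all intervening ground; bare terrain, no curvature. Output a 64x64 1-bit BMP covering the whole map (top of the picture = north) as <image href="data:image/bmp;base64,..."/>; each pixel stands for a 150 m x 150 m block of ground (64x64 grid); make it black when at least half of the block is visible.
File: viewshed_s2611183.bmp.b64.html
<image width="64" height="64" href="data:image/bmp;base64,Qk0+AgAAAAAAAD4AAAAoAAAAQAAAAEAAAAABAAEAAAAAAAACAAATCwAAEwsAAAIAAAAAAAAA////AAAAAAD//8AHgB//////gB/A//////4Af8f/////+AH/3//////wA////////+AD////////4AD///8////wAH///h////AAD//8D///8AAAf/gP///wAAA/8Af/f/gAAAeAA/8/+AAAAAAD/x/wAAAAAAH/D/AAAAAAAf8P8AAAAAAB/x/wAAAAAAD/P+AAAAAAAP8/4AAAAAAA/3/AAAAAAAD//wAAAAAAAP9+AAAAAAAA/wAAAAAAAAD/AAAAAAAAAP8AAAAAAAAA/wAAAAAAAAD/AAAAAAAAAP8AAAAAAAAA/wAAAAAAAAH/AAAAAAAAAf8AAAAAAAAD/wAAAAAAAAP/AAAAAAAAB/8AAAAGAAAP/wAAAAeAAB//AAAAB8AAH/8AAAAH8AB//wAAAAf8AP//AAAAB/4B//8AAAAH/wP//wAAAAP/z///AAAAA/////8AAAAB/////wAAAAD/////AAAAAP////8AAAAAf////wAAAAA/////AAAAAB////8AAAAAD////wAAAAAH////AAAAAAH///8AAAAAAP///wAAAAAA////AAAAAAB///8AAAAAAH///wAAAAAAP///AAAAAAAf//8AAAAAAA///wAAAAAAB///AAAAAAAD//8AAAAAAAD//wAAAAAAAH//AAAAAAAAf/8AAAAAAAD//w=="/>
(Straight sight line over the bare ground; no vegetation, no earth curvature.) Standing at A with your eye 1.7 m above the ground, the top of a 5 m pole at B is visible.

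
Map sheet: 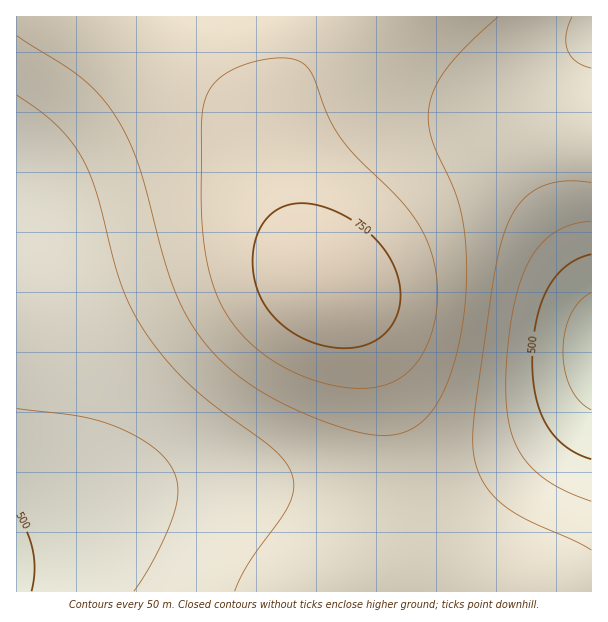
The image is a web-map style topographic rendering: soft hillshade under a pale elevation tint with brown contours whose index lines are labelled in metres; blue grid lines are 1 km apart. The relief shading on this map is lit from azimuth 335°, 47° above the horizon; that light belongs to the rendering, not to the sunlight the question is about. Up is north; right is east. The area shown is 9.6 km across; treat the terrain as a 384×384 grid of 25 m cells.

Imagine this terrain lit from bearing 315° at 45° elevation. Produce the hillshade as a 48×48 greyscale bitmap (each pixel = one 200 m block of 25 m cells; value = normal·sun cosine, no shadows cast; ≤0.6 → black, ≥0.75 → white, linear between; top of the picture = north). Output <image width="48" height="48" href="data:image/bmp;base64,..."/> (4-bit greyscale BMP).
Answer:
<image width="48" height="48" href="data:image/bmp;base64,Qk32BAAAAAAAAHYAAAAoAAAAMAAAADAAAAABAAQAAAAAAIAEAAATCwAAEwsAABAAAAAAAAAAAAAAABEREQAiIiIAMzMzAERERABVVVUAZmZmAHd3dwCIiIgAmZmZAKqqqgC7u7sAzMzMAN3d3QDu7u4A////AN3d3dzN3d3d3d3dzMu7uqqqq7u7vMu7u93dzMzM3d3d3d3d3My7u7qqq7u7vMy7u93MzMzMzd3d3d3d3czLu7u7u7u7zMzMu8zMzMzMzN3d3d3d3czMu7u7u7u7zMzMzMzMzMzMzM3d3d3d3dzMy7u7u7u7zMzMzLy7u7u8zMzd3d3d3dzMy7u7u7u7vMzMzLu7u7u7zMzN3d3d3dzMy7u7u7u7u8zMzbu7u7u7vMzMzd3d3MzMy7u7qqqru7zM3bu7u7u7u7zMzMzMzMzLu7uqqqqqq7vM3aqqqqu7u7vMzMzMzMu7u6qqqpmaqrvMzaqqqqqru7u7u7u7u7u7qqqpmZmZmqu8zaqqqqqqu7u7u7u7uqqqqpmZmIiImaq7zKqqqqqqqru7uqqqqqqZmZmIiHd4iJmrzKqqqqqqqqqqqqqqmZmZiIiHd3d3eImqvKqqqqqqqqqqqqqZmYiIiHd3dmZmZ3iau6qqqqqqqqqqqqmZmIiHd3d2ZmVVZneJq6qqqqqqqqqqqqmZiIh3d3ZmZVVVVmeJqqqqqqqqu7uqqqmZiId3dmZmVVREVVZ4mqqqqqq7u7u6qqmZiId3dmZlVURERFZniaqqqru7u7u7uqqZmIh3dmZVVEQzREVniKqqq7u7u7u7u6qpmYh3dmZVVEMzNEVWeKqqu7u7u7y7u7uqqZiId2ZlVEMzM0RWd6q7u7u7zMzMzLu6qpmIh3ZlVEMzMzRFZqu7u7vMzMzMzMy7uqmZiHdmVUQzMzNFVru7u8zMzMzd3czMu7qpmId2ZVRDMzNEVbu7zMzMzN3d3d3czLuqmZh3ZlVEMzNEVbvMzMzMzd3d3d3d3Mu6qpmHdmVURDNERLvMzMzN3d3d3d3d3cy7qqmYd2ZVRERERMzMzMzd3d3d3u7d3czLuqmYh3ZlVUREVczMzM3d3d3d7u7t3dzLu6qZiHdmZVVVVczMzN3d3d3d3u7t3dzMu7qpmId3ZmVVVczMzN3d3d3d3d3d3dzMu7qqmYiHd2ZmZszMzN3d3d3d3d3d3dzMu7qqqZiId3d3dszMzM3d3d3d3d3d3czMu7qqqZmYiIh3d7vMzMzN3d3d3d3dzMzLu7qqqpmZmYiIiLu8zMzMzN3d3dzMzMu7u6qqqqqZmZmZmbu7vMzMzMzMzMzMzLu7qqqqqqqqqqqqqqq7u8zMzMzMzMzMu7u6qqqqqqqqqqqru6qru7vMzMzMzMy7u7qqqqmZmaqqqqu7u6qqu7u8zMzMzMy7u6qqqZmZmZqqqru7zKqqq7u8zMzMzMu7u6qqmZmZmZmqqqu7zKqqqru7zMzMzMy7u6qqmZmZmZmZqqu7zKqqqru7zMzMzMy7u6qqmZmZmZmZmqq7zKqqqqu7vMzMzMzLu7qqmZmIiIiZmaqrvKqqqqu7vMzMzMzMu7qqmZmIiIiIiZmqu6qqqqu7zMzMzMzMy7uqqZmIiIiIiImaqqqqqru7zMzd3d3MzLu6qpmIiHd3d4iJmqqqqqu7zMzd3d3dzMy7qpmYiHd3d3eImQ=="/>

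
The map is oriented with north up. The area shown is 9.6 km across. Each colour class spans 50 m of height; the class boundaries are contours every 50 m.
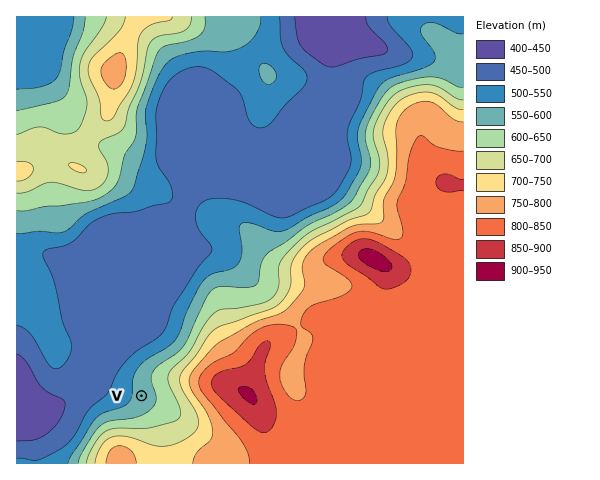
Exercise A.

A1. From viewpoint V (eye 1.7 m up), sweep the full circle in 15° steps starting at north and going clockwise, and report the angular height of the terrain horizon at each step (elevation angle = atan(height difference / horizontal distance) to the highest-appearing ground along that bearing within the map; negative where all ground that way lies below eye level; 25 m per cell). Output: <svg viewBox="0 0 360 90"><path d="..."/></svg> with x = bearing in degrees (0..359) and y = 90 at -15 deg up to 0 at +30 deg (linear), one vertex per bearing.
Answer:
<svg viewBox="0 0 360 90"><path d="M0 58l15-3 15-3 15-3 15-4 15-5 15 1 15 4 15 3 15 0 15 0 15-2 15-1 15-3 15 2 15 8 15 8 15 6 15 0 15-2 15-2 15-1 15-4 15 0"/></svg>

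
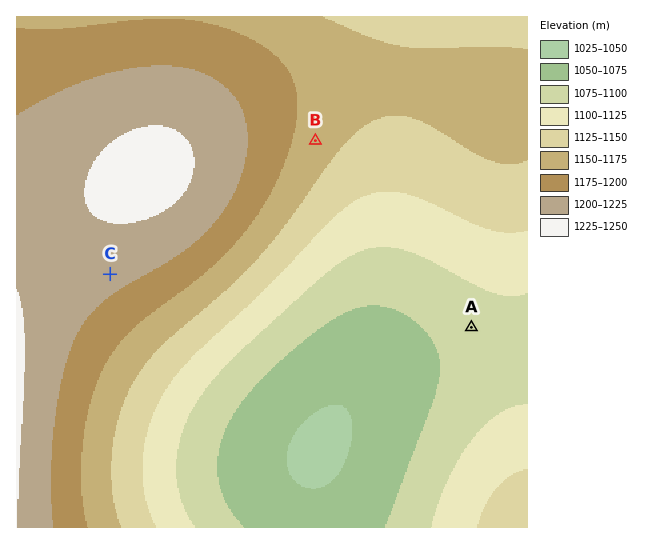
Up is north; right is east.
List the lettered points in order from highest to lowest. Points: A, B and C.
C B A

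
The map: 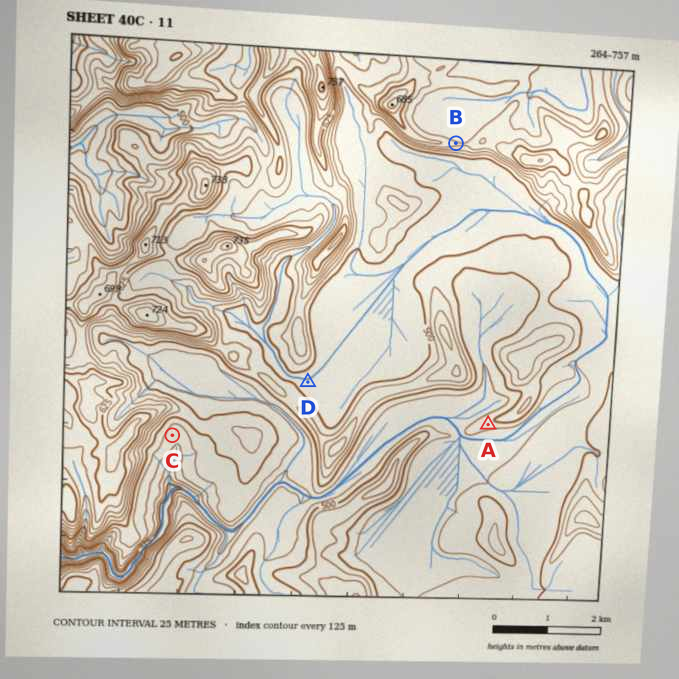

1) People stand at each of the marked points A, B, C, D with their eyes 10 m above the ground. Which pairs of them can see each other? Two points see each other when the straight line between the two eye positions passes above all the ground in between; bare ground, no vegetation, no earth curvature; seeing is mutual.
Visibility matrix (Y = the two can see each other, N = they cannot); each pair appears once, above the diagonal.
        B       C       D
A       Y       N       N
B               N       Y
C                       N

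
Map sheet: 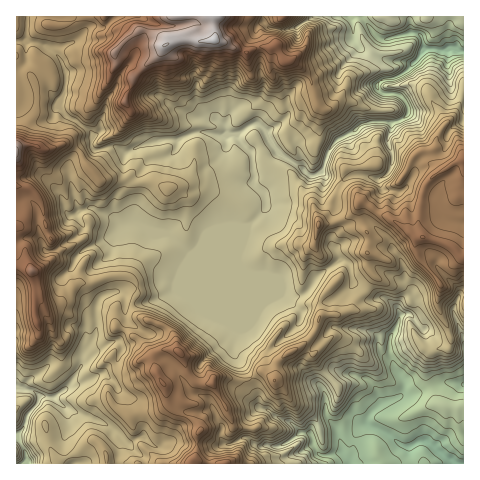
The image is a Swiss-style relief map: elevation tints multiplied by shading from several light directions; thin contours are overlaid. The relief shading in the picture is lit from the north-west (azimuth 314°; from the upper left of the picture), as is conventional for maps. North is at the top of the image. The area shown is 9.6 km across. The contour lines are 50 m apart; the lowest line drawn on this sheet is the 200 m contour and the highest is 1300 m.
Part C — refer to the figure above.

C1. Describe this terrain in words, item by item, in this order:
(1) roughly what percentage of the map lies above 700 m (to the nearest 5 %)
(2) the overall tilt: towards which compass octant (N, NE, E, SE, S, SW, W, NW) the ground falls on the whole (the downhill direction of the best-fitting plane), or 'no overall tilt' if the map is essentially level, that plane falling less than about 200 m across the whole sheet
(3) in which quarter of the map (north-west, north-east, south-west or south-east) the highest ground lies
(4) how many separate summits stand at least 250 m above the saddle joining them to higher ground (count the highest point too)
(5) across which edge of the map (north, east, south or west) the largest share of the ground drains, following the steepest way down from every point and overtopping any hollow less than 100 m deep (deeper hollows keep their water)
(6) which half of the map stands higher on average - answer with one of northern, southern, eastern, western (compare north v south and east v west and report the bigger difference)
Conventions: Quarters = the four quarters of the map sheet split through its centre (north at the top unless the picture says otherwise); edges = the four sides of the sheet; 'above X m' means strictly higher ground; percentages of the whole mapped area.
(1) About 50 % of the map lies above 700 m.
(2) On the whole the ground falls towards the south-east.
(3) Look to the north-west quarter for the highest ground.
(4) There are 4 summits with 250 m or more of prominence.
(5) Most of the ground drains across the eastern edge.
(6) On average the western half of the map is the higher ground.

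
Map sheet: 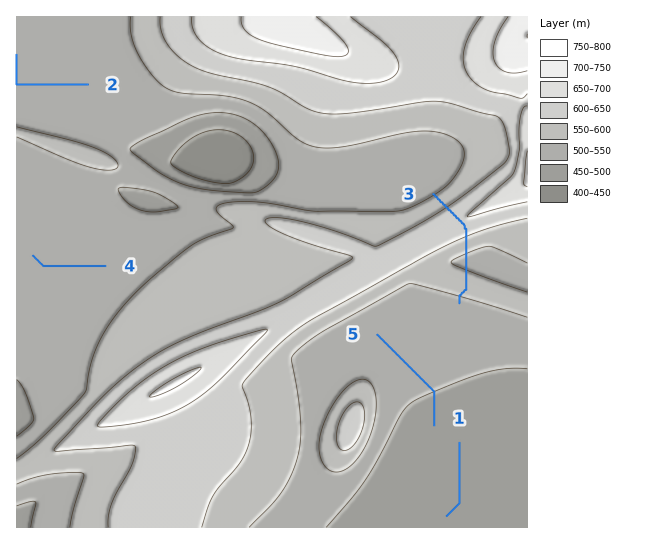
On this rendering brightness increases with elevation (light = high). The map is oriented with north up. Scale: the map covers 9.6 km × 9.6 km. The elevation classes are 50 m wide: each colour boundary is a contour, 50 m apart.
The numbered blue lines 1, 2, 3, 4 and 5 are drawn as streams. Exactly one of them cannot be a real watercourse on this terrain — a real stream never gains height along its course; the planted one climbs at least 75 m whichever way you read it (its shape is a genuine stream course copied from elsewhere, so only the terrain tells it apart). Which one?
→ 3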